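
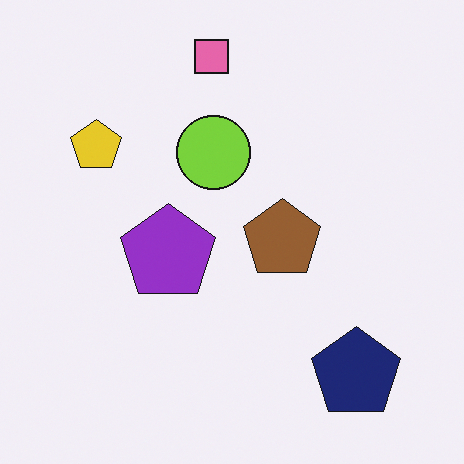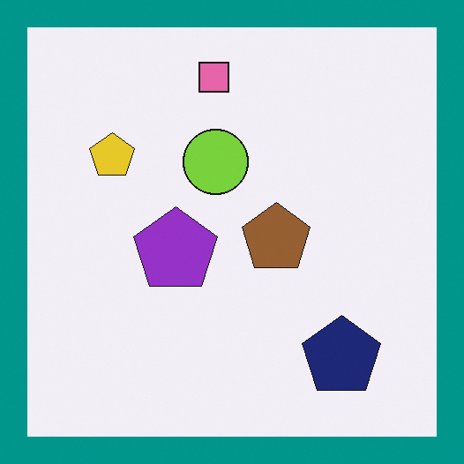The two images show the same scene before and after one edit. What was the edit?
Framed with a teal border.

A solid teal frame runs around the edge of the second image, with the content slightly shrunk inside it.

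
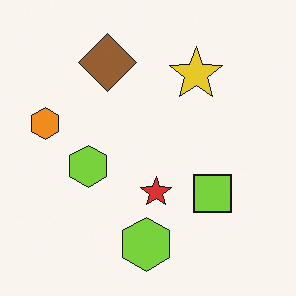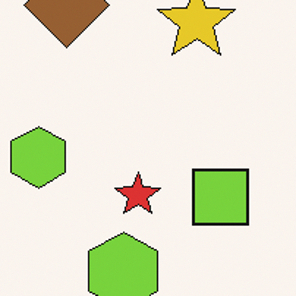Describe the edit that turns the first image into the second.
It was cropped slightly and scaled back up.

The visible shapes are larger and the field of view is narrower; shapes near the original edges may be partly or wholly outside the frame — a crop-and-rescale.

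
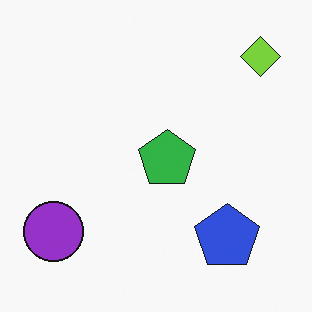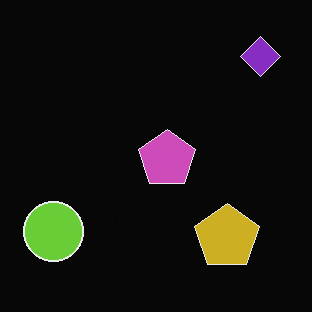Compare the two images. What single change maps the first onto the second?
This is the original image color-inverted (negative).

The light background has become dark and every shape's color is its complement — a photographic negative.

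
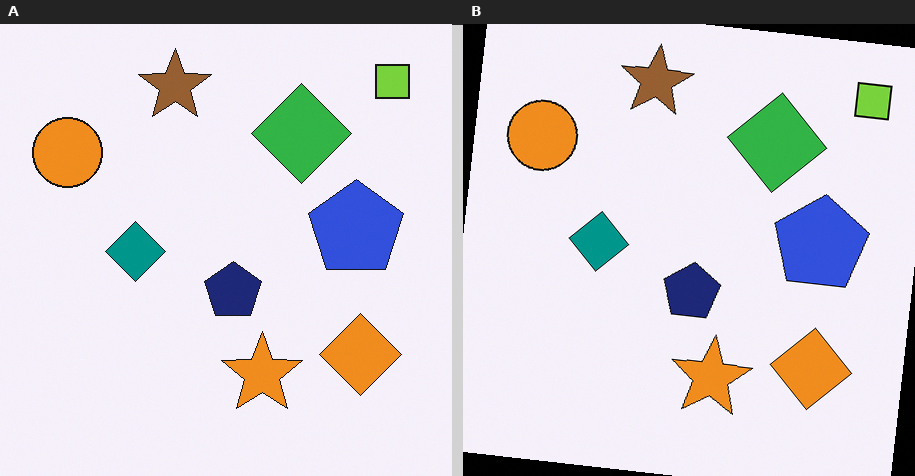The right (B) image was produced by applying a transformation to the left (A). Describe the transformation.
The right (B) image is the left (A) rotated clockwise by a small amount.

Every shape is tilted by the same angle and the image corners show triangular fill wedges — a whole-image rotation by a non-right angle.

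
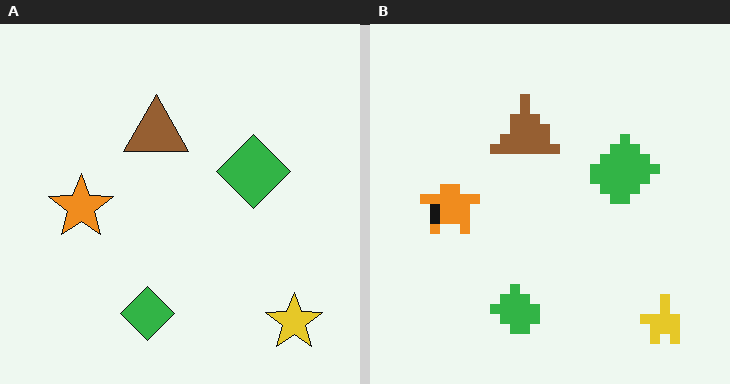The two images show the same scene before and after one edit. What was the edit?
The image was heavily pixelated into large blocks.

Shapes are reduced to large square blocks; fine edges and outlines are lost — a downscale-then-upscale (mosaic) effect.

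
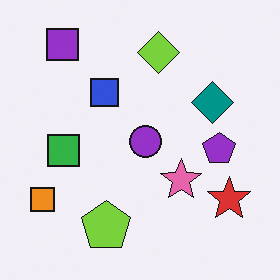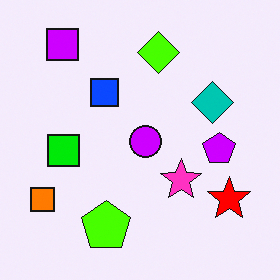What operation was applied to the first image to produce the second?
Heavily oversaturated.

All colors are more vivid — a global saturation change.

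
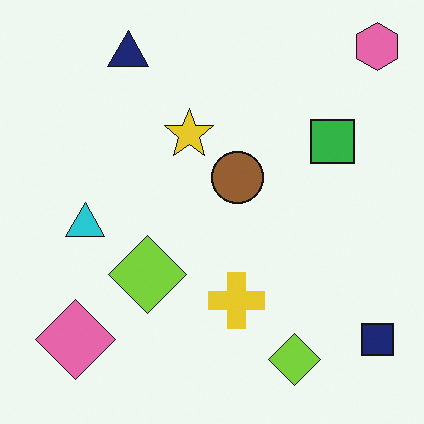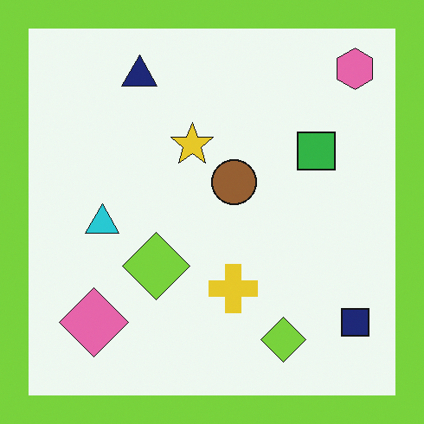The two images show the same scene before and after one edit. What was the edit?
This is the original image framed with a lime border.

A solid lime frame runs around the edge of the second image, with the content slightly shrunk inside it.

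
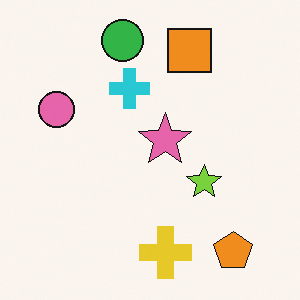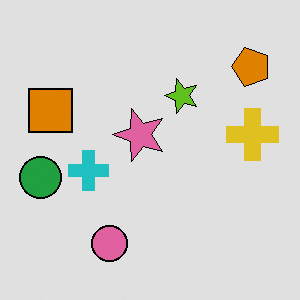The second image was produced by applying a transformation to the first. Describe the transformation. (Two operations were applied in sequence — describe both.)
It was posterized to a reduced palette, then rotated 90° counter-clockwise.

Each flat color has snapped to a coarser quantized level — most visibly, the near-white background has dropped to a flat grey. The orange pentagon sits in the bottom-right of the first image and the top-right of the second — consistent with a whole-image 90° counter-clockwise rotation.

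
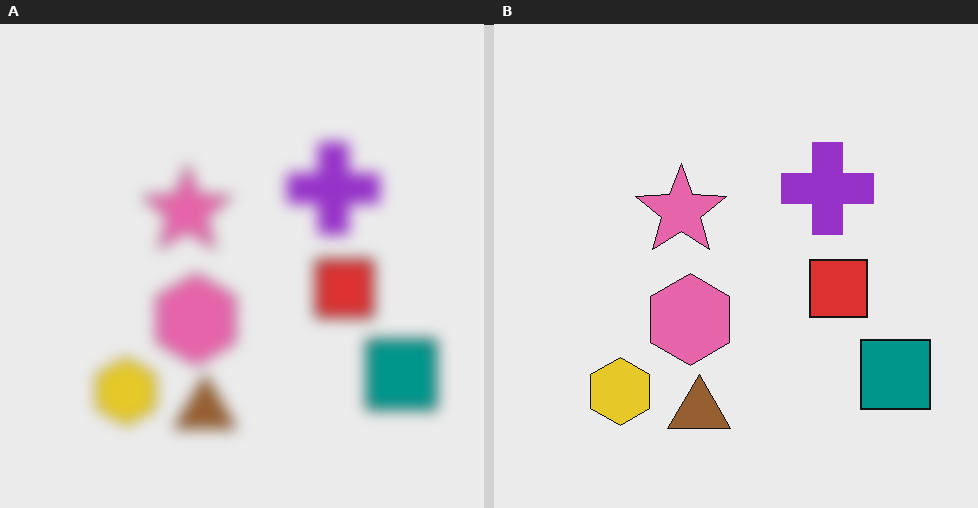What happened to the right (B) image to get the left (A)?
Strongly gaussian-blurred.

Shape edges and outlines are uniformly softened across the whole image.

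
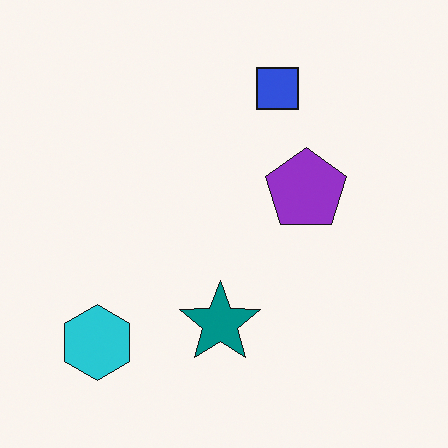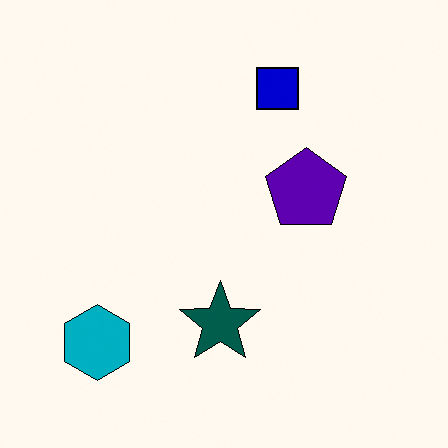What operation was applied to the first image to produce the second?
The transformation is: boosted in contrast.

Tones are pushed away from mid-grey across the whole image — a global contrast change.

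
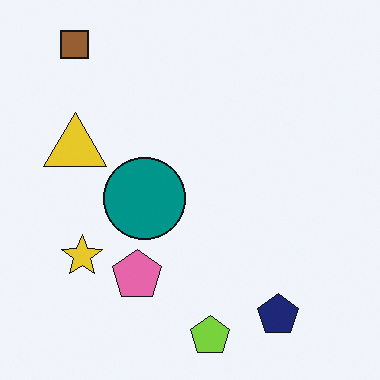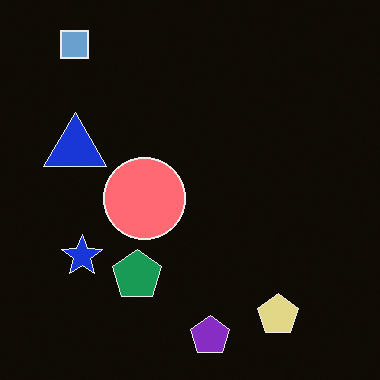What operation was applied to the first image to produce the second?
Color-inverted (negative).

The light background has become dark and every shape's color is its complement — a photographic negative.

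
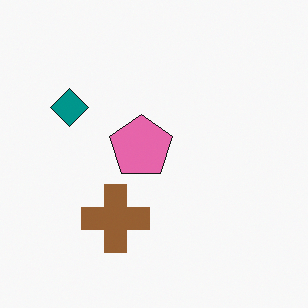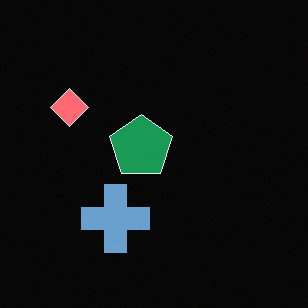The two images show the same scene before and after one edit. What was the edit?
The image was color-inverted (negative).

The light background has become dark and every shape's color is its complement — a photographic negative.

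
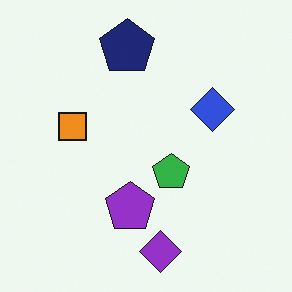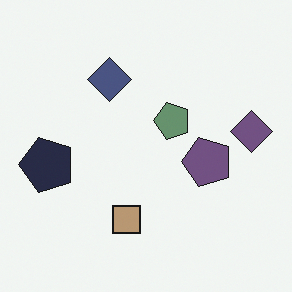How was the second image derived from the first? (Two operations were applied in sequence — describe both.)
This is the original image made much more muted (saturation change), then rotated 90° counter-clockwise.

All colors are more muted and greyish — a global saturation change. The purple diamond sits in the bottom of the first image and the right of the second — consistent with a whole-image 90° counter-clockwise rotation.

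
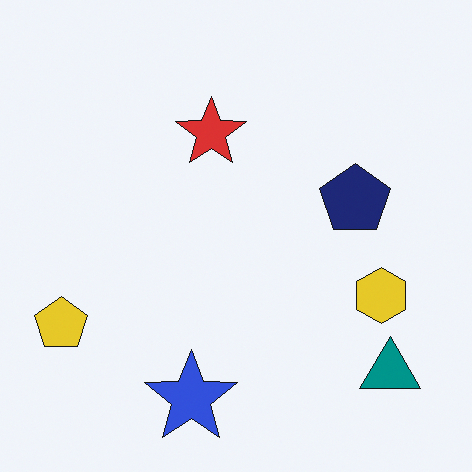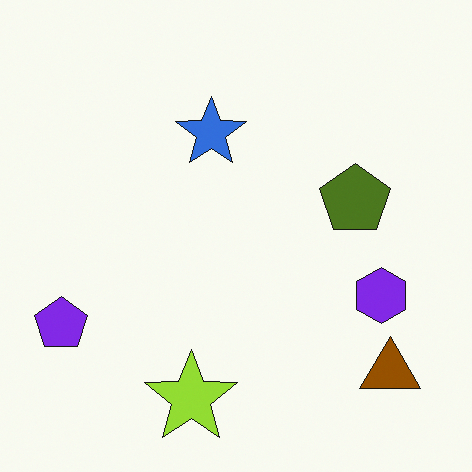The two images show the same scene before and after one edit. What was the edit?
It was hue-shifted by a large amount.

Every shape's color has rotated by the same amount around the hue wheel — a uniform hue shift.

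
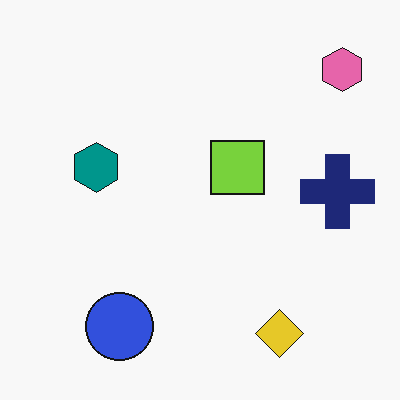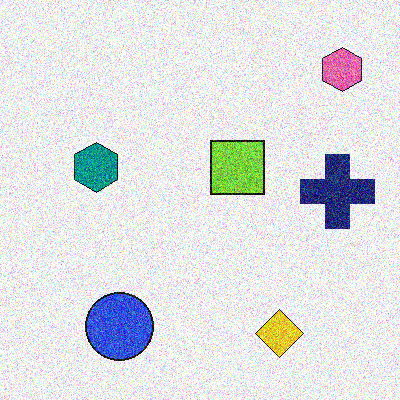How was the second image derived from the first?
It was degraded with heavy additive noise.

Random speckle covers the whole image, including the flat background.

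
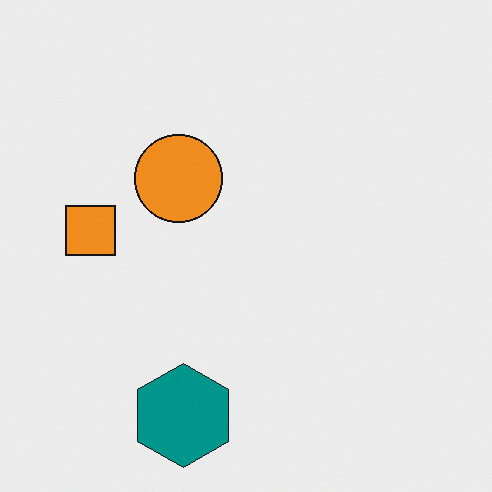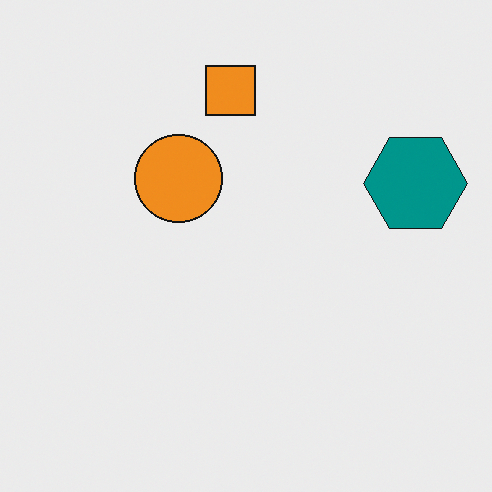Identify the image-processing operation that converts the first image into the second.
The image was transposed (reflected across the top-left ↔ bottom-right diagonal).

Shapes have swapped their row and column positions — what was in the top-right is now in the bottom-left — a diagonal reflection.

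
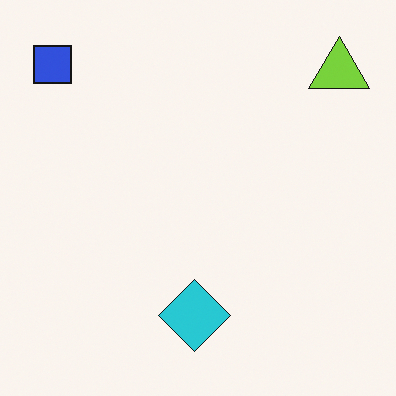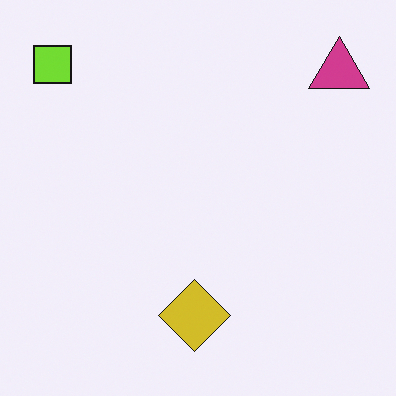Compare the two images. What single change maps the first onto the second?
It was hue-shifted through roughly half the color wheel.

Every shape's color has rotated by the same amount around the hue wheel — a uniform hue shift.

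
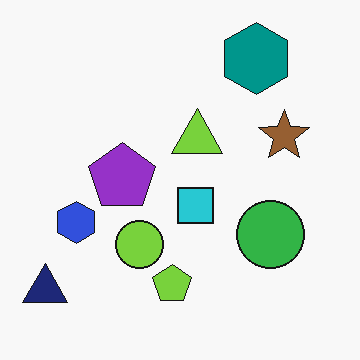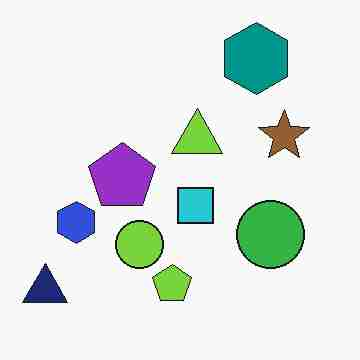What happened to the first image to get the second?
It was heavily JPEG-compressed with obvious blocking artifacts.

Blocky 8×8 compression artifacts appear around shape edges and the flat background shows ringing — characteristic JPEG degradation.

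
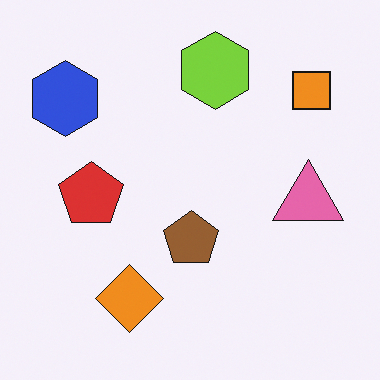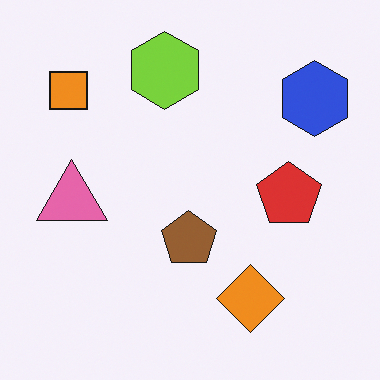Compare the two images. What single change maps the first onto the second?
The transformation is: flipped horizontally (left ↔ right).

The blue hexagon is in the top-left of the first image and the top-right of the second — shapes on opposite sides of the vertical midline have swapped in a mirror flip.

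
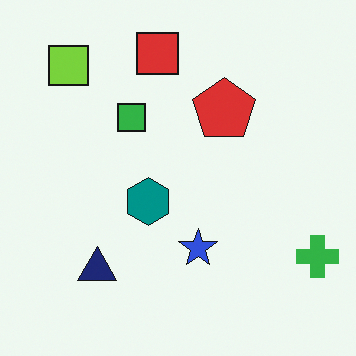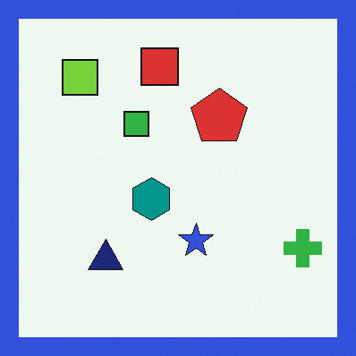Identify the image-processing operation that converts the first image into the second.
The transformation is: framed with a blue border.

A solid blue frame runs around the edge of the second image, with the content slightly shrunk inside it.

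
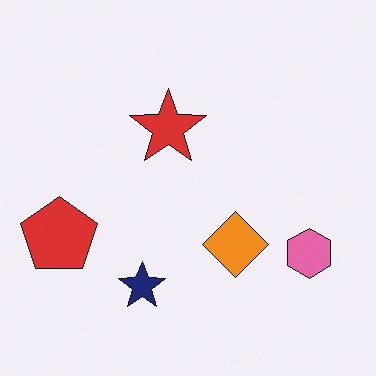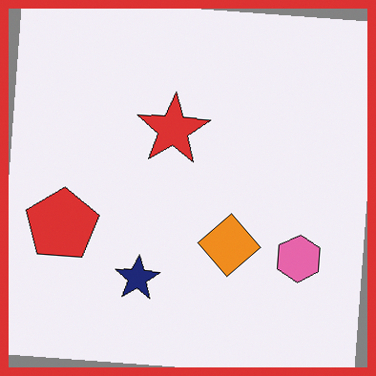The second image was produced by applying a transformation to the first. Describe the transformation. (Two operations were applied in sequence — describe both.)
The second image is the first rotated clockwise by a small amount, then framed with a red border.

Every shape is tilted by the same angle and the image corners show triangular fill wedges — a whole-image rotation by a non-right angle. A solid red frame runs around the edge of the second image, with the content slightly shrunk inside it.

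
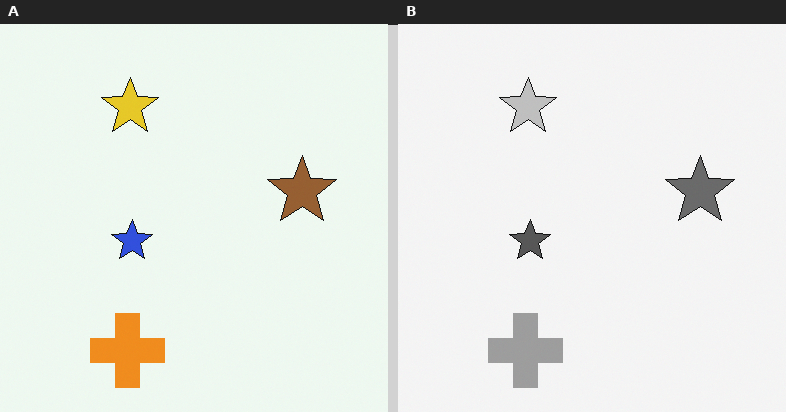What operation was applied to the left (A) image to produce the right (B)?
Converted to grayscale.

All color is removed — every shape is now a shade of grey.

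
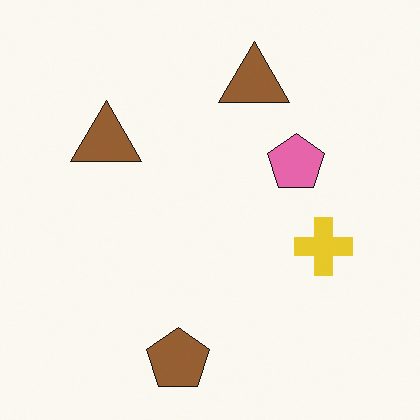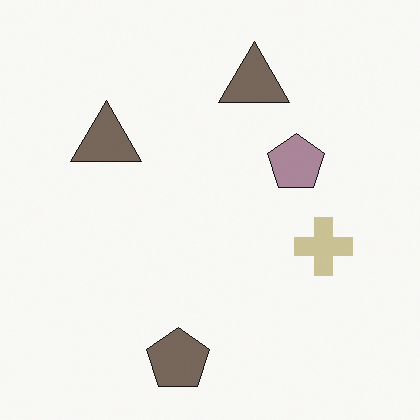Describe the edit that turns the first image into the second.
The transformation is: heavily desaturated.

All colors are more muted and greyish — a global saturation change.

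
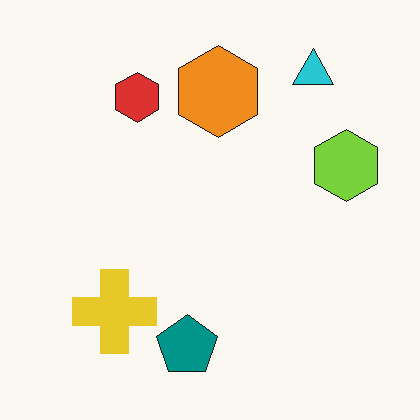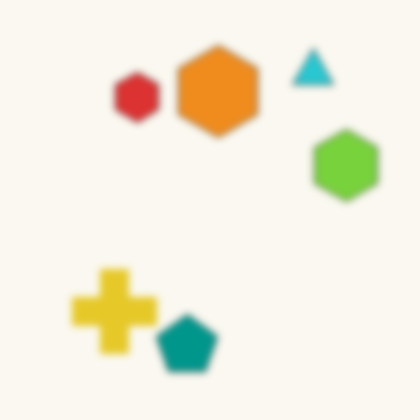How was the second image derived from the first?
The second image is the first moderately blurred.

Shape edges and outlines are uniformly softened across the whole image.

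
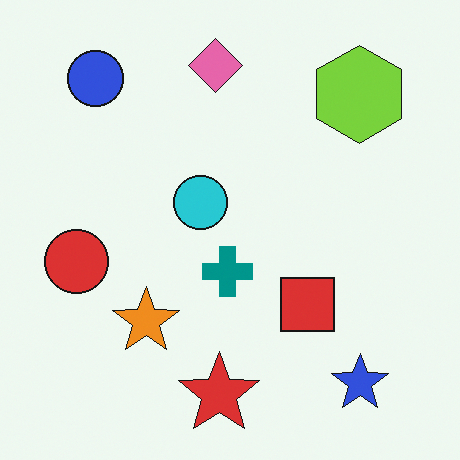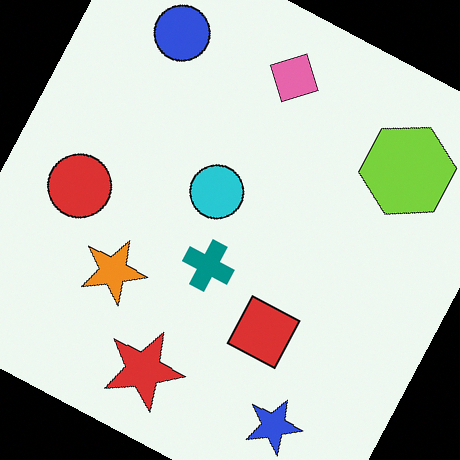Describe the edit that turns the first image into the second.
The transformation is: rotated clockwise by a moderate amount.

Every shape is tilted by the same angle and the image corners show triangular fill wedges — a whole-image rotation by a non-right angle.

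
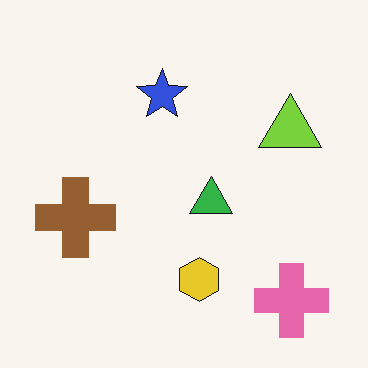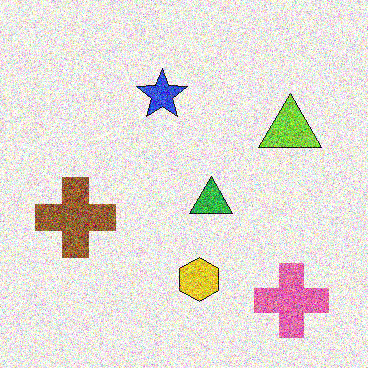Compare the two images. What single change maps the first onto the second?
The second image is the first degraded with a thick layer of grain.

Random speckle covers the whole image, including the flat background.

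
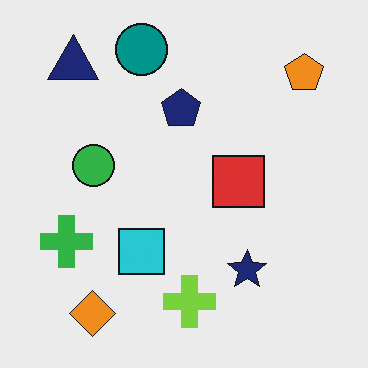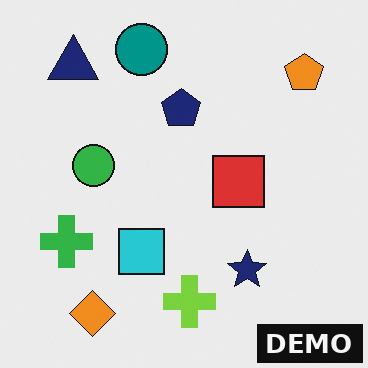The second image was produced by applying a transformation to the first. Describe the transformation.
It was watermarked with the text "DEMO" in the lower-right corner.

A dark label reading "DEMO" appears in the lower-right corner.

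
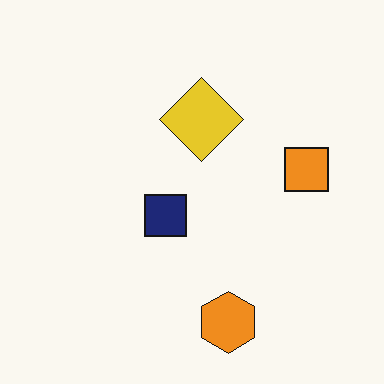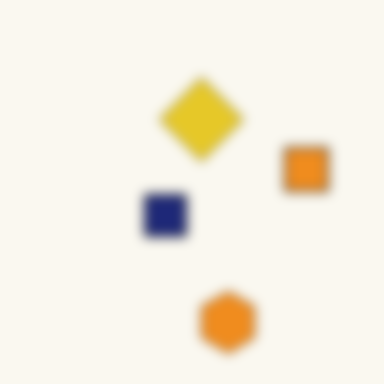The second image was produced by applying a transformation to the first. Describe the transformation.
The transformation is: heavily blurred.

Shape edges and outlines are uniformly softened across the whole image.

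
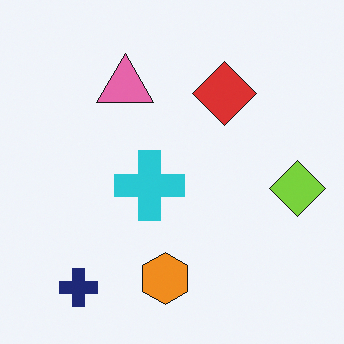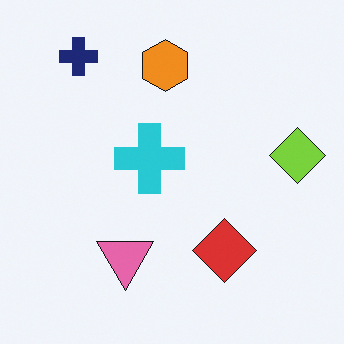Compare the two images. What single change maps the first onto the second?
Flipped vertically (top ↔ bottom).

The navy cross is in the bottom-left of the first image and the top-left of the second — shapes on opposite sides of the horizontal midline have swapped in a mirror flip.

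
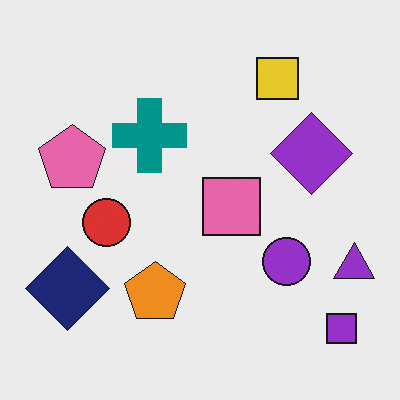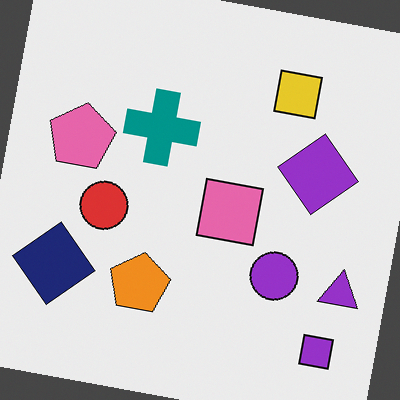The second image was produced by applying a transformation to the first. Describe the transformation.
The second image is the first rotated clockwise by a few degrees.

Every shape is tilted by the same angle and the image corners show triangular fill wedges — a whole-image rotation by a non-right angle.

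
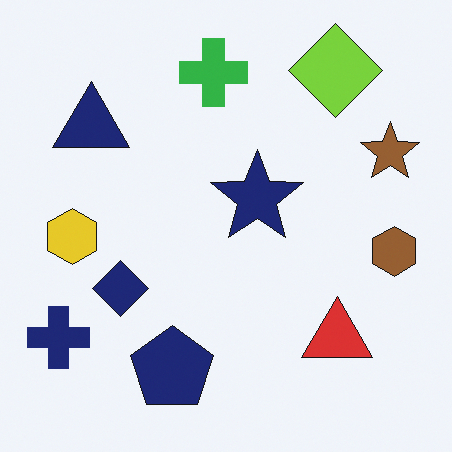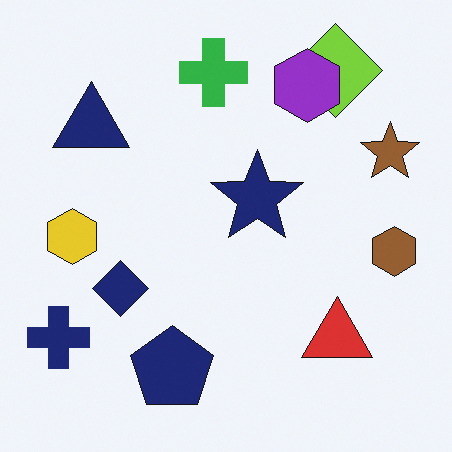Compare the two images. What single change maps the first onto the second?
The transformation is: overlaid with an additional purple hexagon.

A purple hexagon appears in the second image that is absent from the first.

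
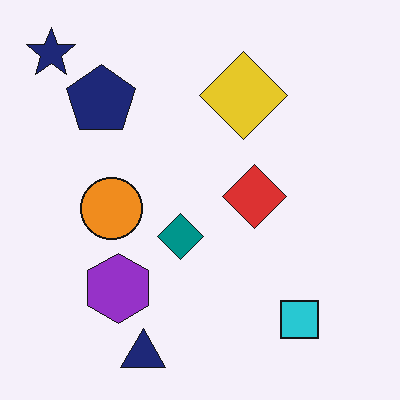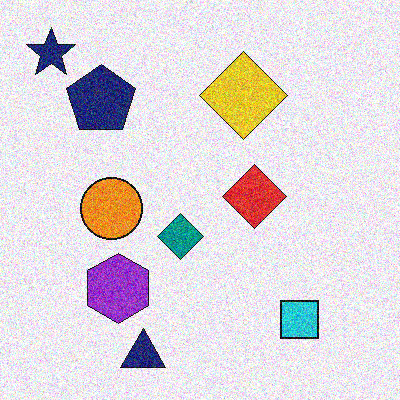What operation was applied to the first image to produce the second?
The second image is the first degraded with a thick layer of grain.

Random speckle covers the whole image, including the flat background.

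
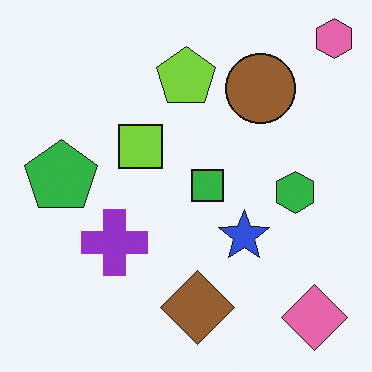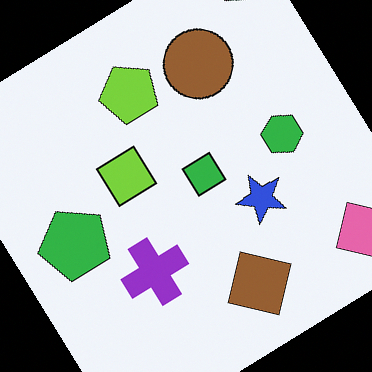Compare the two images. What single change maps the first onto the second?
The second image is the first rotated counter-clockwise by a large amount — several tens of degrees.

Every shape is tilted by the same angle and the image corners show triangular fill wedges — a whole-image rotation by a non-right angle.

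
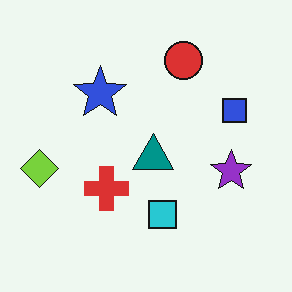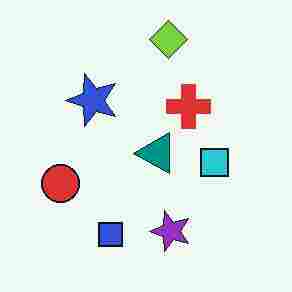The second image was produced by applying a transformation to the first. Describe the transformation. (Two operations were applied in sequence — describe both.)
This is the original image degraded with heavy JPEG compression, then transposed (reflected across the top-left ↔ bottom-right diagonal).

Blocky 8×8 compression artifacts appear around shape edges and the flat background shows ringing — characteristic JPEG degradation. Shapes have swapped their row and column positions — what was in the top-right is now in the bottom-left — a diagonal reflection.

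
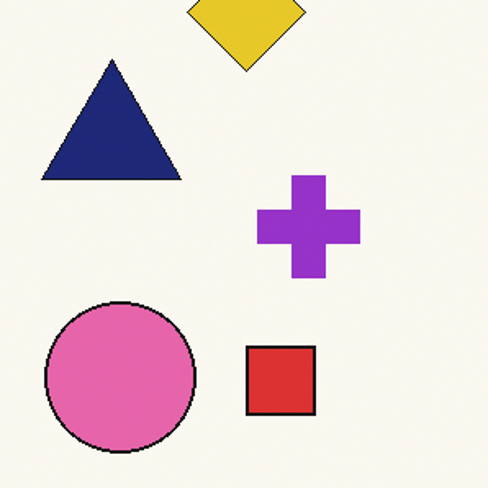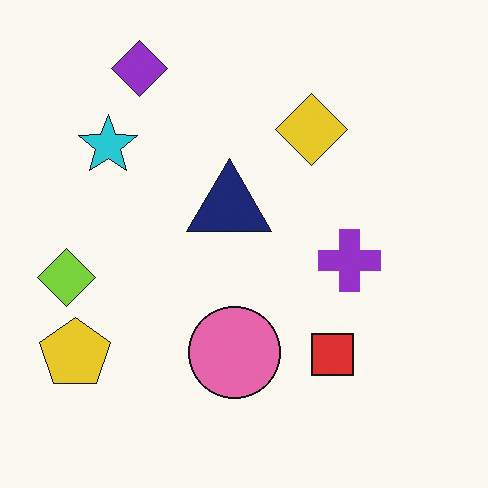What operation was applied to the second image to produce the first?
This is the original image cropped to a noticeably smaller region and rescaled.

The visible shapes are larger and the field of view is narrower; shapes near the original edges may be partly or wholly outside the frame — a crop-and-rescale.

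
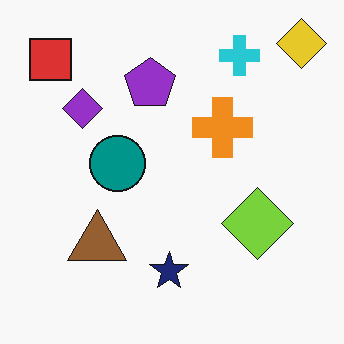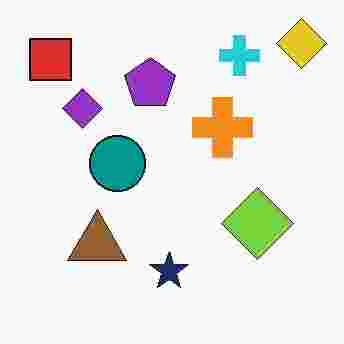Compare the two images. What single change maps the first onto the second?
Heavily JPEG-compressed with obvious blocking artifacts.

Blocky 8×8 compression artifacts appear around shape edges and the flat background shows ringing — characteristic JPEG degradation.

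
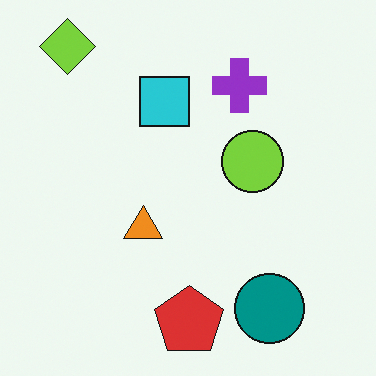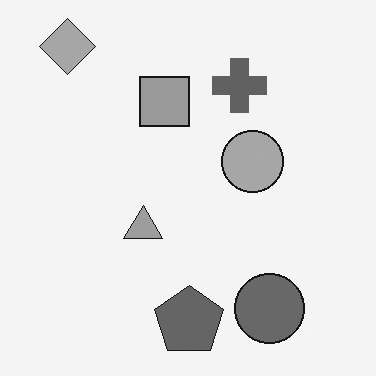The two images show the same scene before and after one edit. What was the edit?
The image was converted to grayscale.

All color is removed — every shape is now a shade of grey.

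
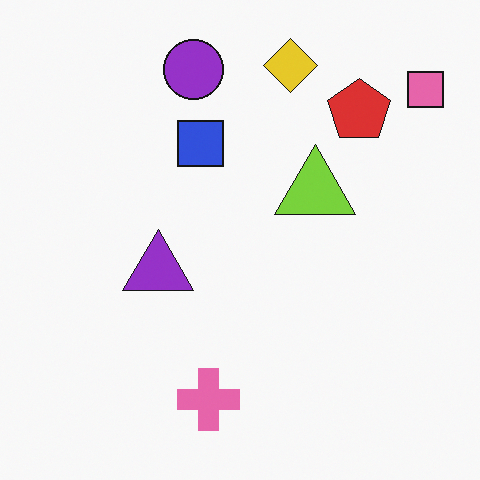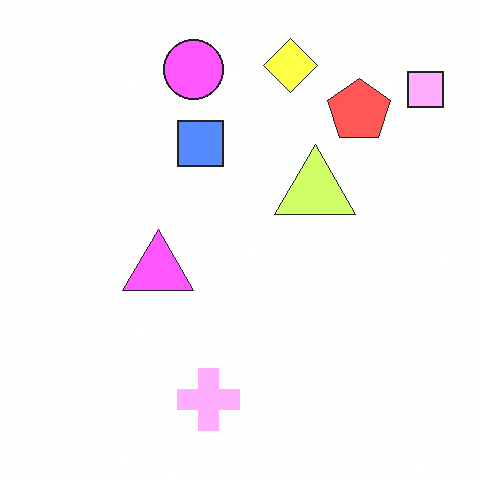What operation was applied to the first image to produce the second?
The second image is the first noticeably brightened.

Every pixel — background and shapes alike — is uniformly brightened.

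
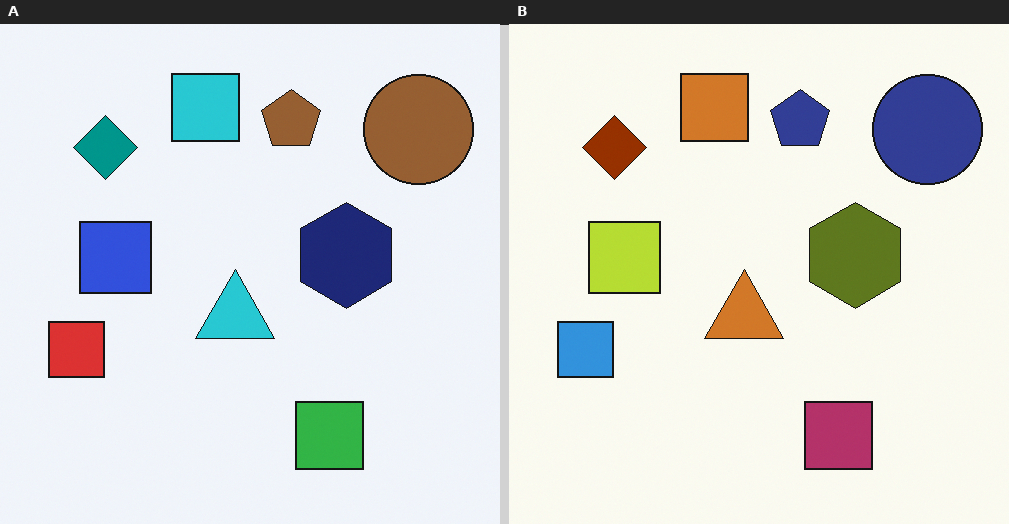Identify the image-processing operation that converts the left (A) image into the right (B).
It was hue-shifted through roughly half the color wheel.

Every shape's color has rotated by the same amount around the hue wheel — a uniform hue shift.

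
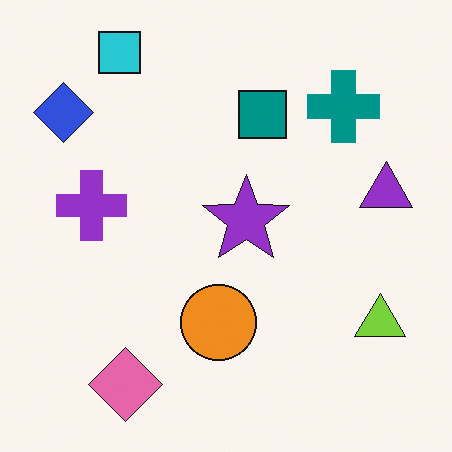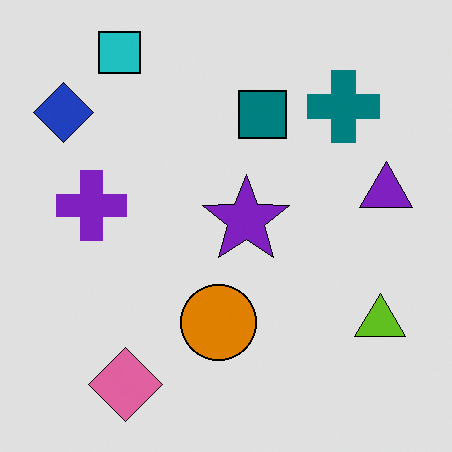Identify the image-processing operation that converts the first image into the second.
Moderately posterized.

Each flat color has snapped to a coarser quantized level — most visibly, the near-white background has dropped to a flat grey.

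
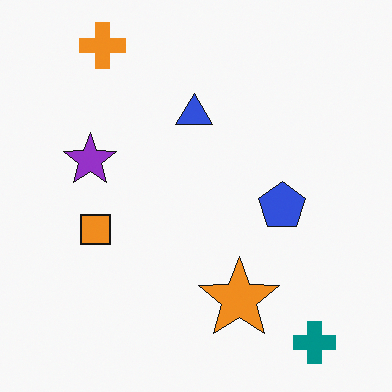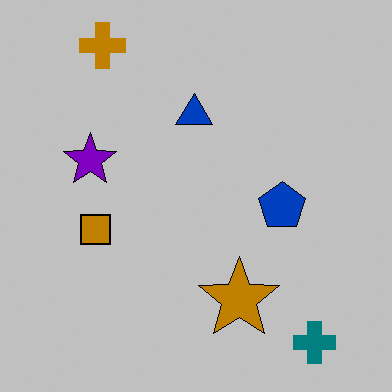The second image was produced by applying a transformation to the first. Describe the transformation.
It was aggressively posterized.

Each flat color has snapped to a coarser quantized level — most visibly, the near-white background has dropped to a flat grey.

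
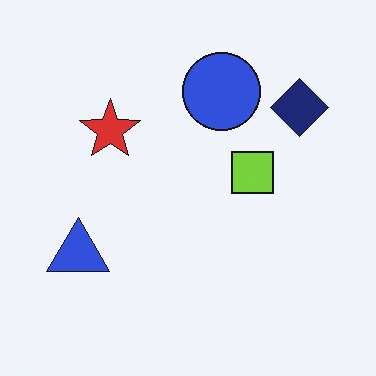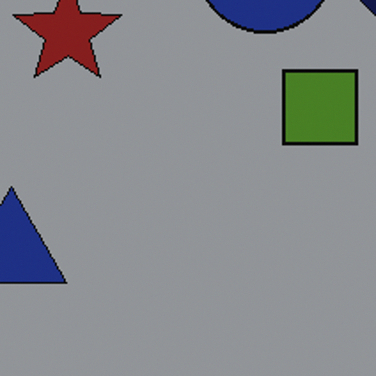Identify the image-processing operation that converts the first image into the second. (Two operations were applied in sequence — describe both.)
The image was darkened a lot, then cropped to a noticeably smaller region and rescaled.

Every pixel — background and shapes alike — is uniformly darkened. The visible shapes are larger and the field of view is narrower; shapes near the original edges may be partly or wholly outside the frame — a crop-and-rescale.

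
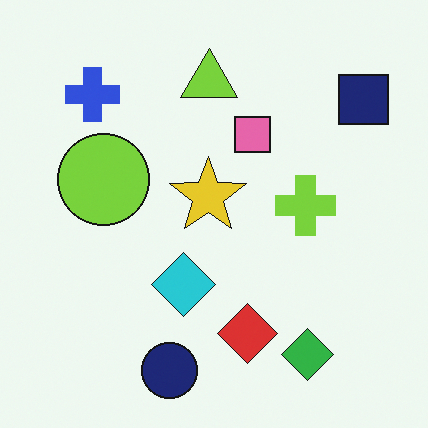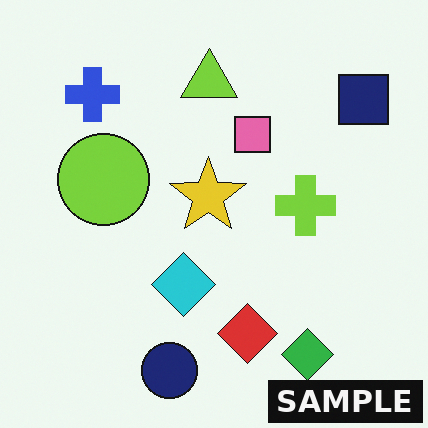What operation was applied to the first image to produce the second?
Watermarked with the text "SAMPLE" in the lower-right corner.

A dark label reading "SAMPLE" appears in the lower-right corner.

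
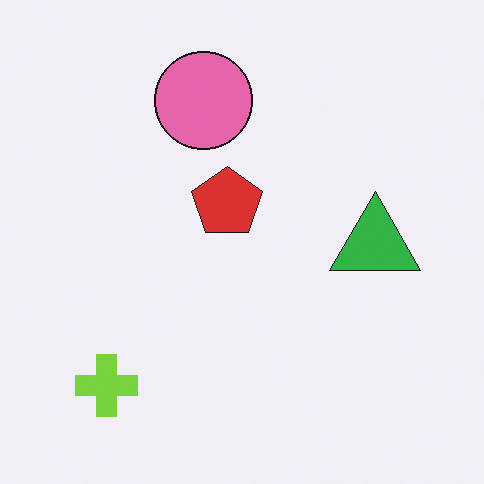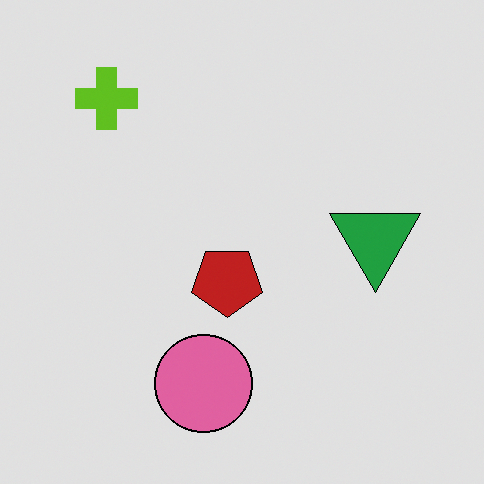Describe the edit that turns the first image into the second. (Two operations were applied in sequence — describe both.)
The transformation is: posterized to a reduced palette, then flipped vertically (top ↔ bottom).

Each flat color has snapped to a coarser quantized level — most visibly, the near-white background has dropped to a flat grey. The lime cross is in the bottom-left of the first image and the top-left of the second — shapes on opposite sides of the horizontal midline have swapped in a mirror flip.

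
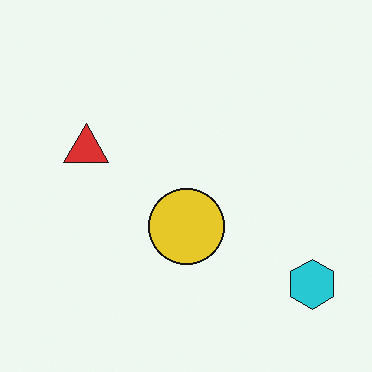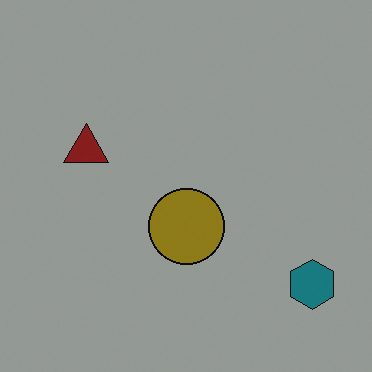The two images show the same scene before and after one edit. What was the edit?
Darkened a lot.

Every pixel — background and shapes alike — is uniformly darkened.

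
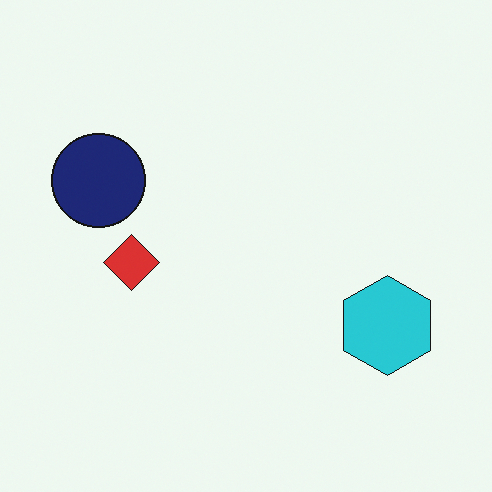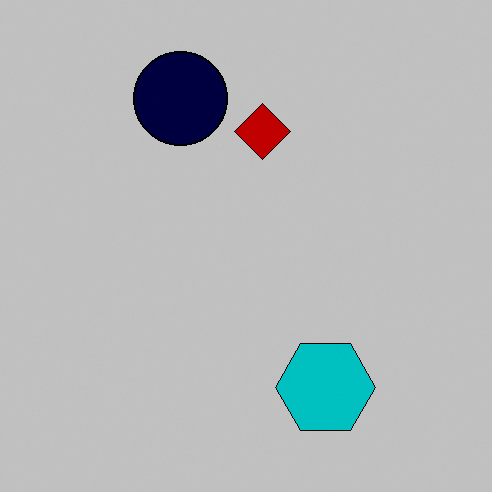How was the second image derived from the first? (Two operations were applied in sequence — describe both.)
This is the original image transposed (reflected across the top-left ↔ bottom-right diagonal), then aggressively posterized.

Shapes have swapped their row and column positions — what was in the top-right is now in the bottom-left — a diagonal reflection. Each flat color has snapped to a coarser quantized level — most visibly, the near-white background has dropped to a flat grey.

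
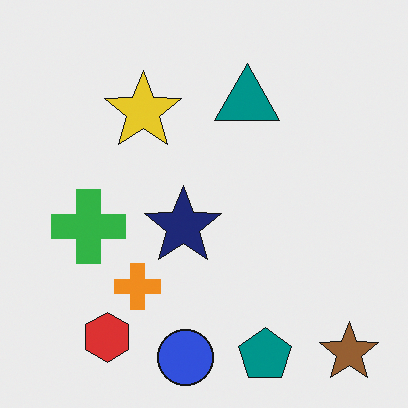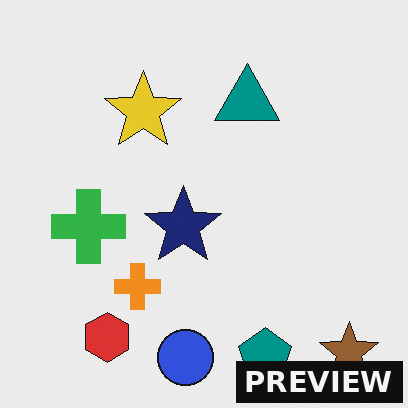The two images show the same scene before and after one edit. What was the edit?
Watermarked with the text "PREVIEW" in the lower-right corner.

A dark label reading "PREVIEW" appears in the lower-right corner.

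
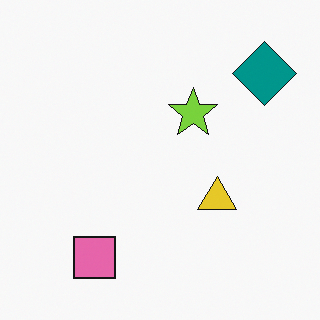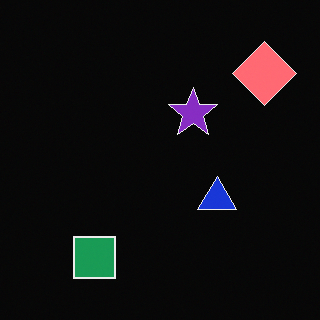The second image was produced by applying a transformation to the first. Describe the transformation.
The transformation is: color-inverted (negative).

The light background has become dark and every shape's color is its complement — a photographic negative.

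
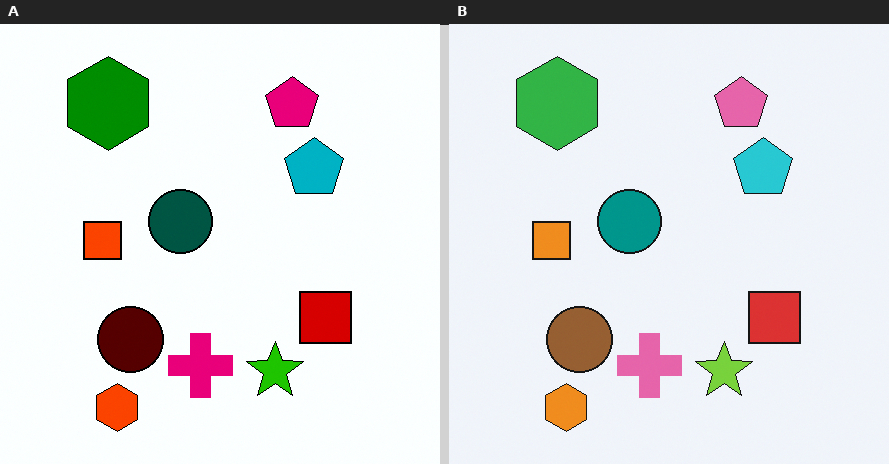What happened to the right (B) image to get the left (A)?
The image was given much higher contrast.

Tones are pushed away from mid-grey across the whole image — a global contrast change.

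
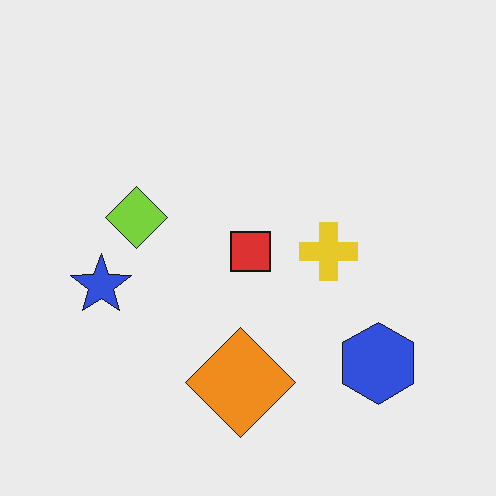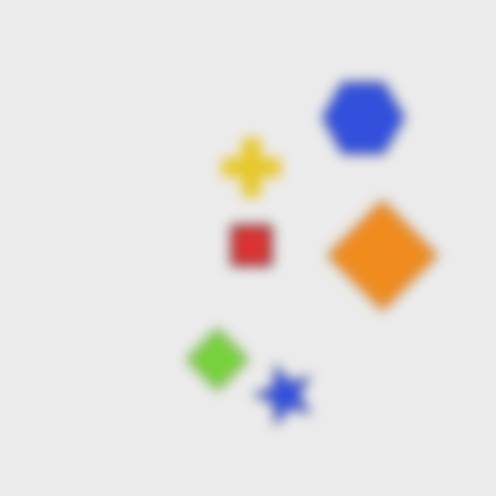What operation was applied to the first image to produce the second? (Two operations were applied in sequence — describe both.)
It was rotated 90° counter-clockwise, then heavily blurred.

The blue hexagon sits in the bottom-right of the first image and the top-right of the second — consistent with a whole-image 90° counter-clockwise rotation. Shape edges and outlines are uniformly softened across the whole image.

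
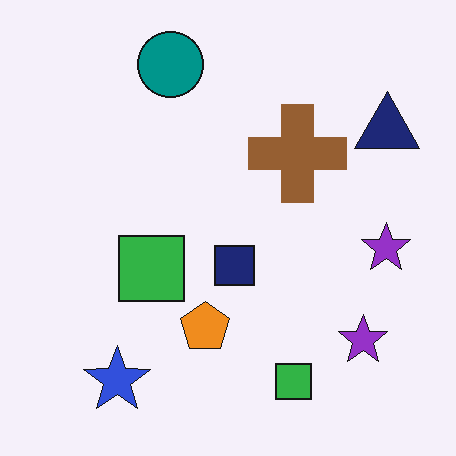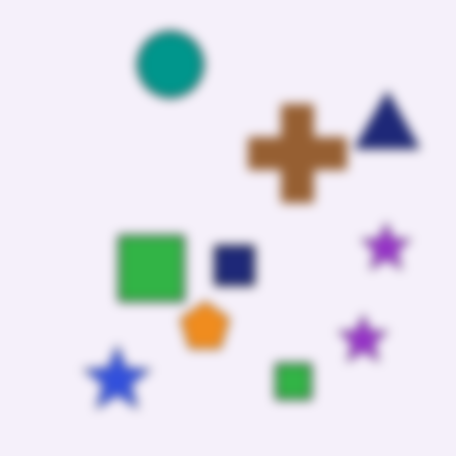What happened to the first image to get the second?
It was heavily blurred.

Shape edges and outlines are uniformly softened across the whole image.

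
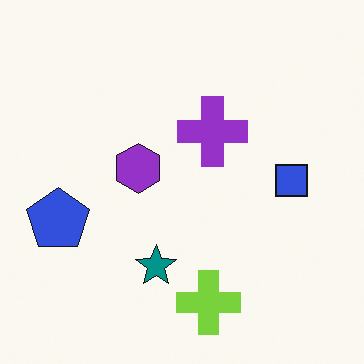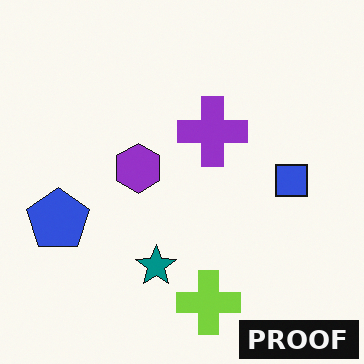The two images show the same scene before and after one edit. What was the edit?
Watermarked with the text "PROOF" in the lower-right corner.

A dark label reading "PROOF" appears in the lower-right corner.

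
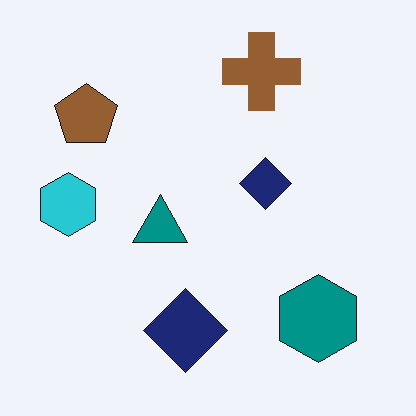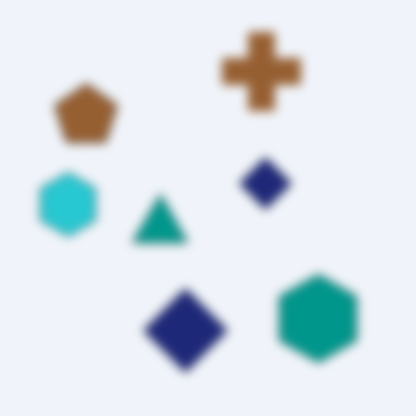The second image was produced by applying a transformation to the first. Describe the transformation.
It was strongly gaussian-blurred.

Shape edges and outlines are uniformly softened across the whole image.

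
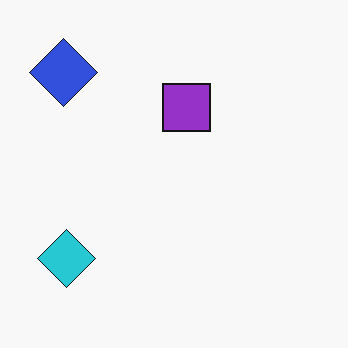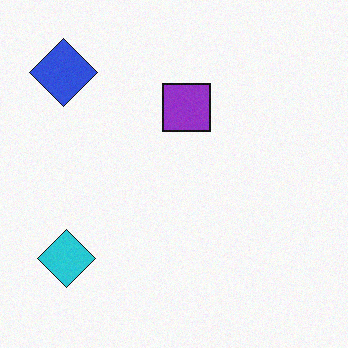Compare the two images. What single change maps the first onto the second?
The transformation is: degraded with a light layer of grain.

Random speckle covers the whole image, including the flat background.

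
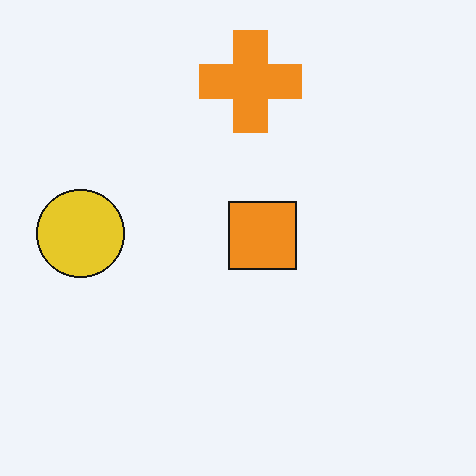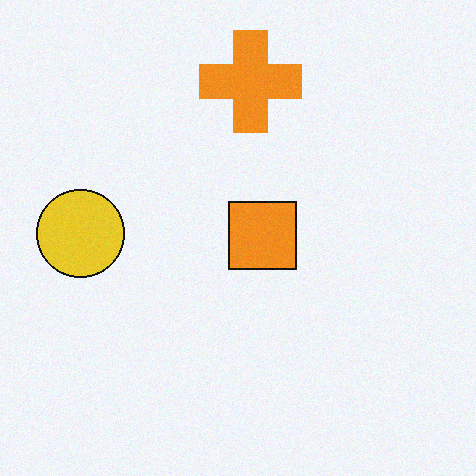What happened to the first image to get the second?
The transformation is: degraded with light additive noise.

Random speckle covers the whole image, including the flat background.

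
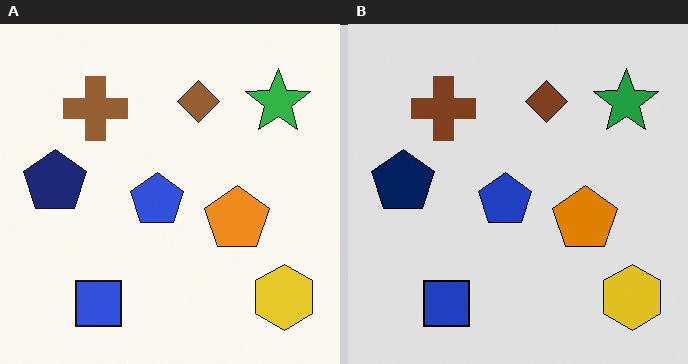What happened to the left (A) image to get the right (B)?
Moderately posterized.

Each flat color has snapped to a coarser quantized level — most visibly, the near-white background has dropped to a flat grey.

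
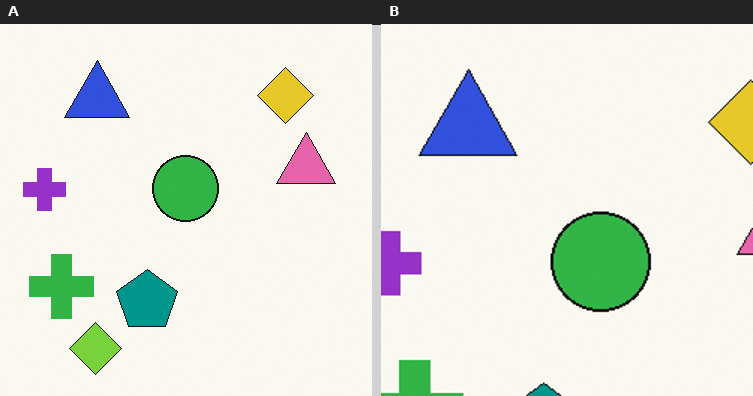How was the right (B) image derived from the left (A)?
This is the original image cropped slightly and scaled back up.

The visible shapes are larger and the field of view is narrower; shapes near the original edges may be partly or wholly outside the frame — a crop-and-rescale.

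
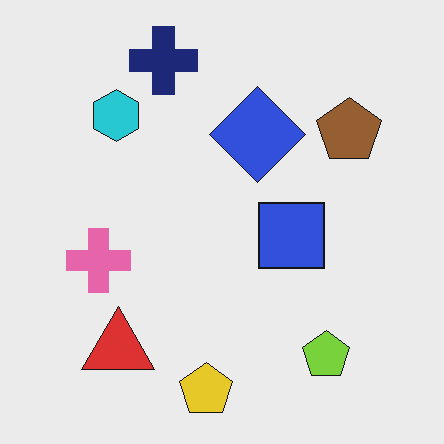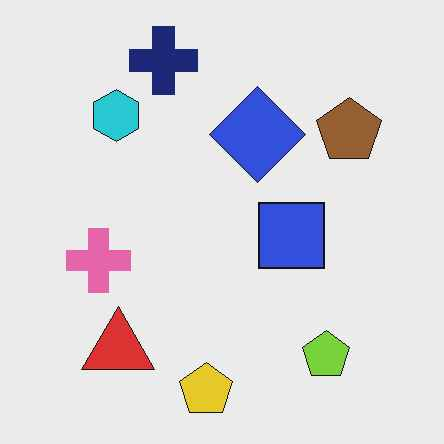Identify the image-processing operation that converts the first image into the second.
The image was JPEG-compressed with visible artifacts.

Blocky 8×8 compression artifacts appear around shape edges and the flat background shows ringing — characteristic JPEG degradation.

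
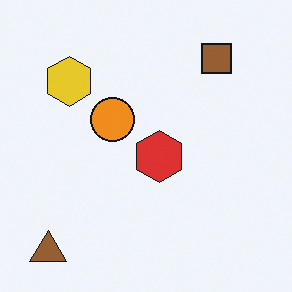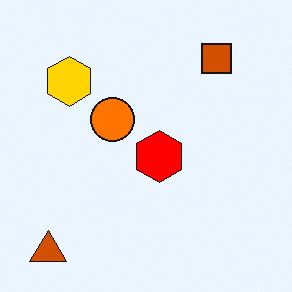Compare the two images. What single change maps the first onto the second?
The image was heavily oversaturated.

All colors are more vivid — a global saturation change.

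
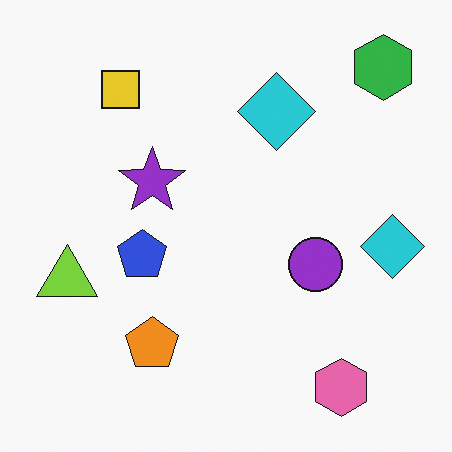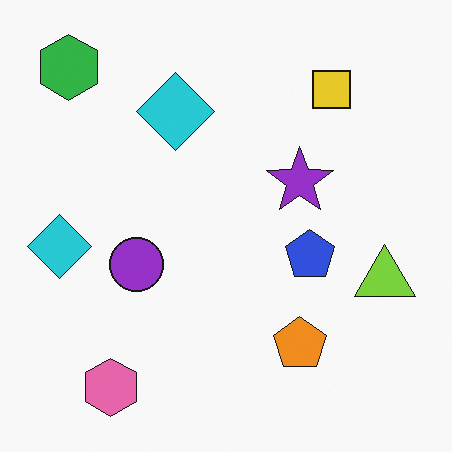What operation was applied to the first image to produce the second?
This is the original image flipped horizontally (left ↔ right).

The lime triangle is in the left of the first image and the right of the second — shapes on opposite sides of the vertical midline have swapped in a mirror flip.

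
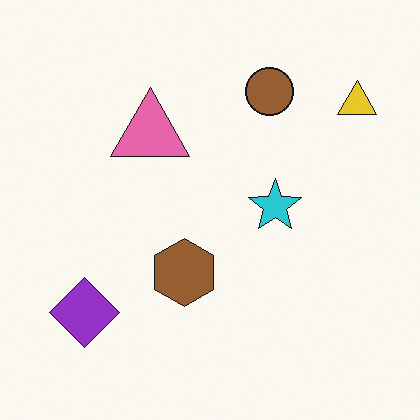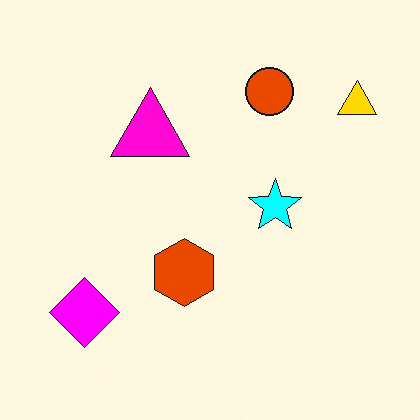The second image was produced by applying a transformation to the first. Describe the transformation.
The second image is the first heavily oversaturated.

All colors are more vivid — a global saturation change.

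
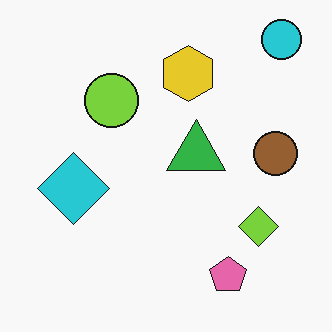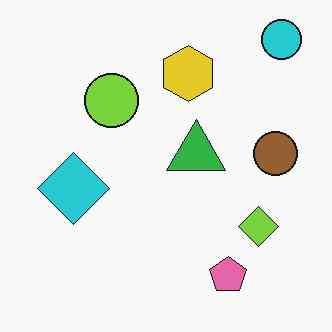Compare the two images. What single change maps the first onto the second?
It was JPEG-compressed with visible artifacts.

Blocky 8×8 compression artifacts appear around shape edges and the flat background shows ringing — characteristic JPEG degradation.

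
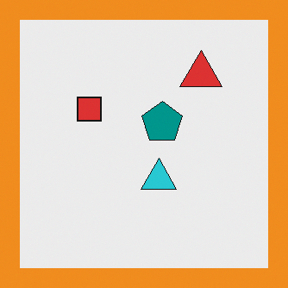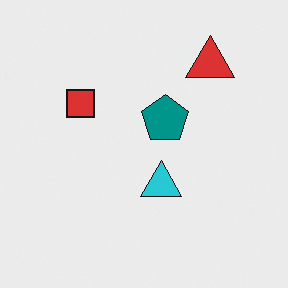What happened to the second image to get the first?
Framed with a orange border.

A solid orange frame runs around the edge of the first image, with the content slightly shrunk inside it.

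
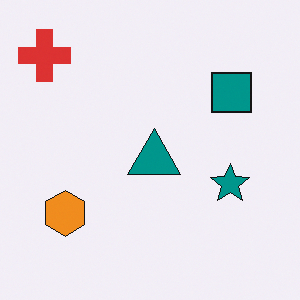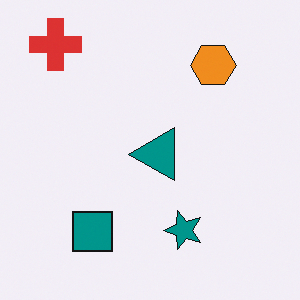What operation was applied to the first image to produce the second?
The second image is the first transposed (reflected across the top-left ↔ bottom-right diagonal).

Shapes have swapped their row and column positions — what was in the top-right is now in the bottom-left — a diagonal reflection.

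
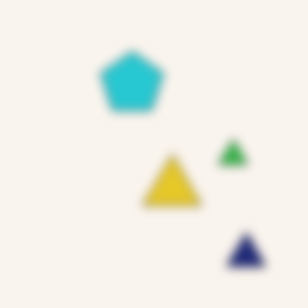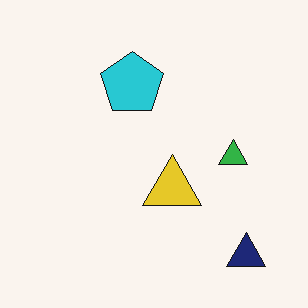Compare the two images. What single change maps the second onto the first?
The first image is the second heavily blurred.

Shape edges and outlines are uniformly softened across the whole image.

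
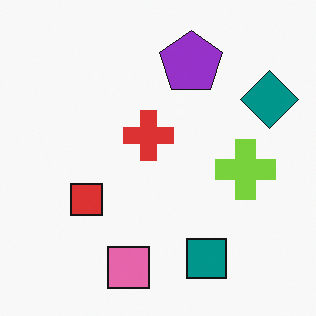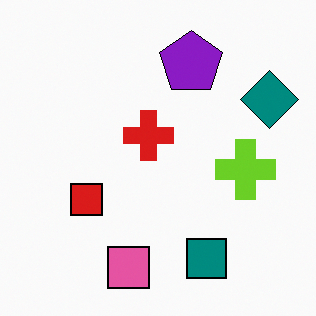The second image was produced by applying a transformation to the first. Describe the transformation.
Given slightly increased contrast.

Tones are pushed away from mid-grey across the whole image — a global contrast change.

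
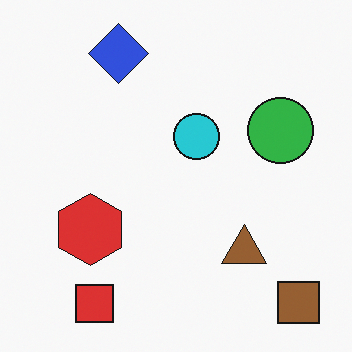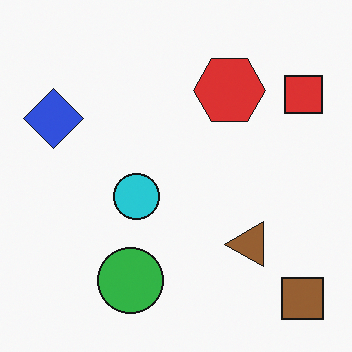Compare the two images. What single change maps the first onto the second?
The transformation is: transposed (reflected across the top-left ↔ bottom-right diagonal).

Shapes have swapped their row and column positions — what was in the top-right is now in the bottom-left — a diagonal reflection.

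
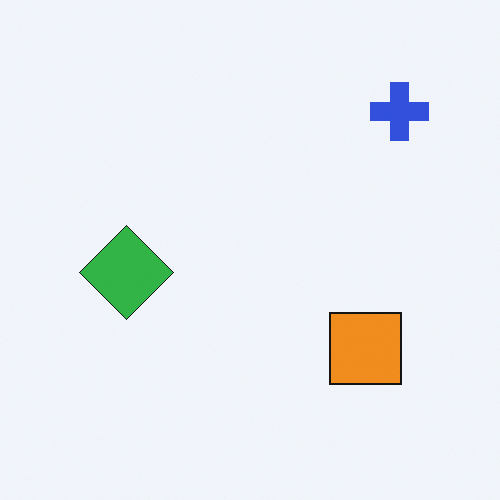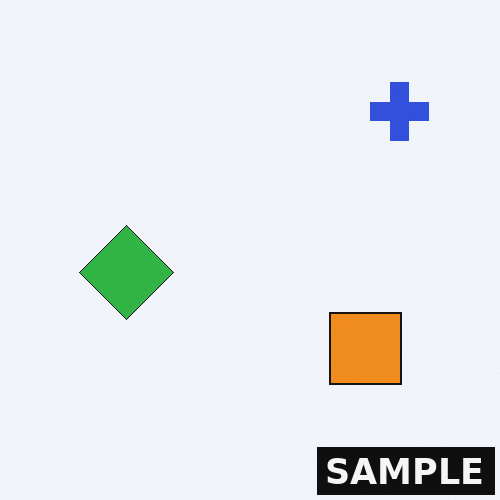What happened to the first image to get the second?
This is the original image watermarked with the text "SAMPLE" in the lower-right corner.

A dark label reading "SAMPLE" appears in the lower-right corner.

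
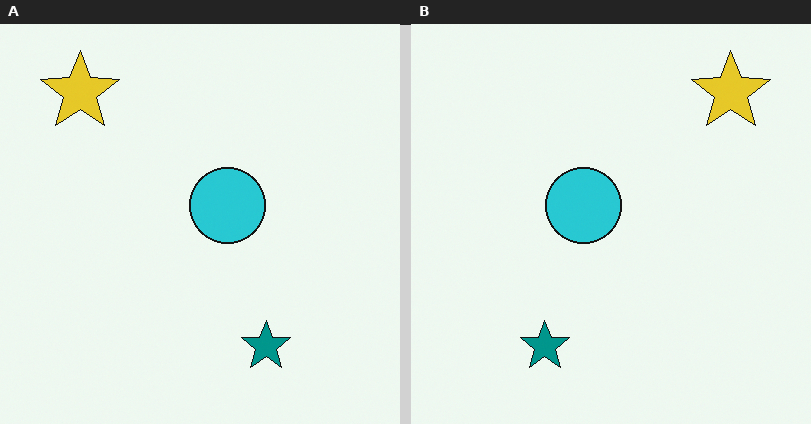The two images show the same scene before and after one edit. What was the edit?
The right (B) image is the left (A) flipped horizontally (left ↔ right).

The yellow star is in the top-left of the left (A) image and the top-right of the right (B) — shapes on opposite sides of the vertical midline have swapped in a mirror flip.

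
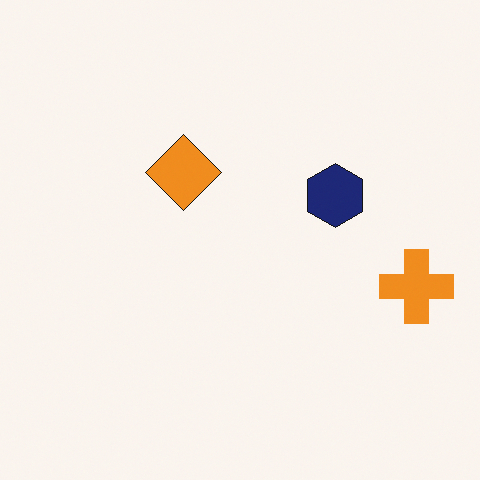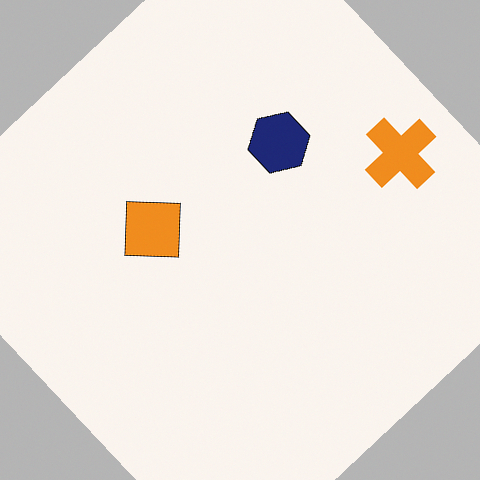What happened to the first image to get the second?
This is the original image rotated counter-clockwise by a large amount — several tens of degrees.

Every shape is tilted by the same angle and the image corners show triangular fill wedges — a whole-image rotation by a non-right angle.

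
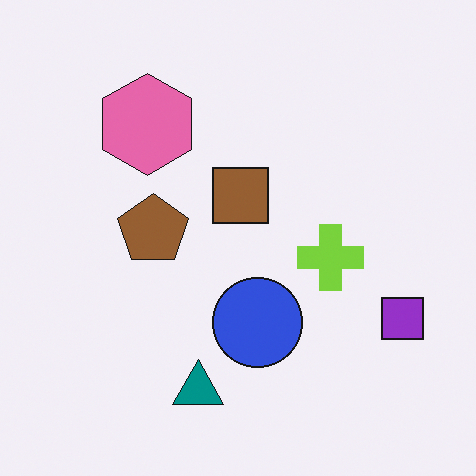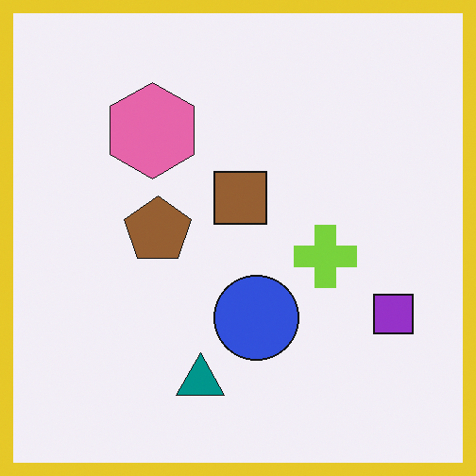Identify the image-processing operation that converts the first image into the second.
This is the original image framed with a yellow border.

A solid yellow frame runs around the edge of the second image, with the content slightly shrunk inside it.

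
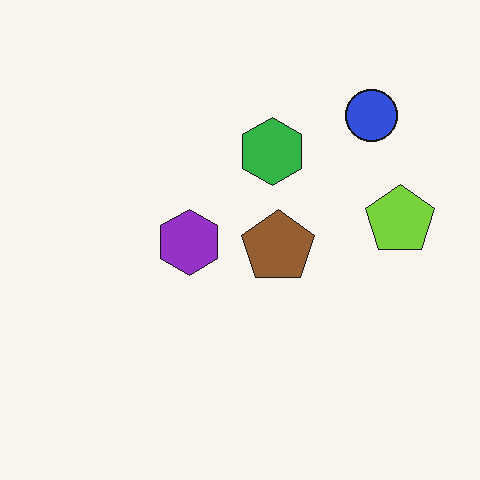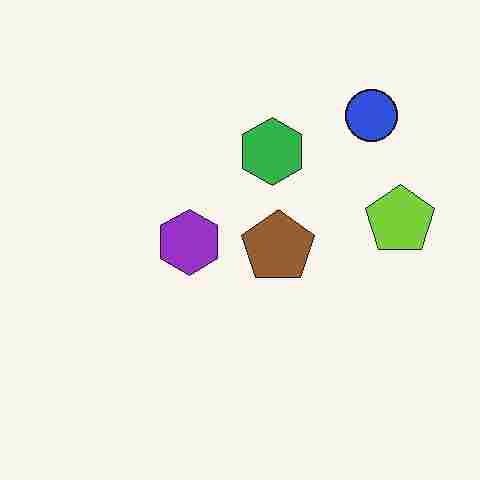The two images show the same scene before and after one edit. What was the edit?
This is the original image degraded with heavy JPEG compression.

Blocky 8×8 compression artifacts appear around shape edges and the flat background shows ringing — characteristic JPEG degradation.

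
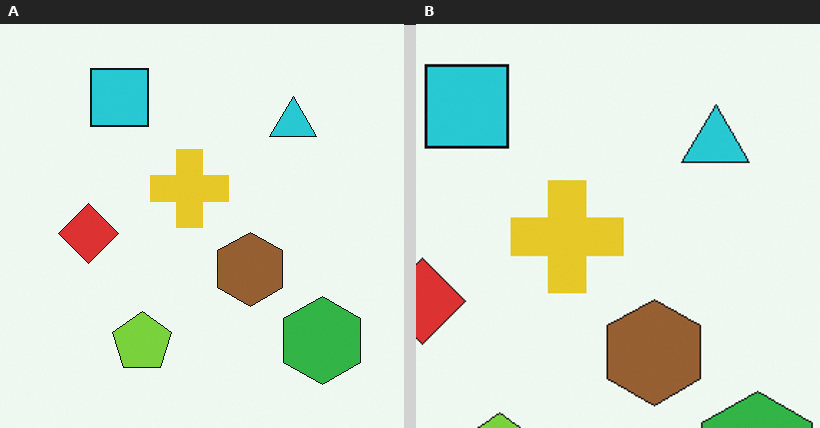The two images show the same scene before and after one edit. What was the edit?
This is the original image cropped slightly and scaled back up.

The visible shapes are larger and the field of view is narrower; shapes near the original edges may be partly or wholly outside the frame — a crop-and-rescale.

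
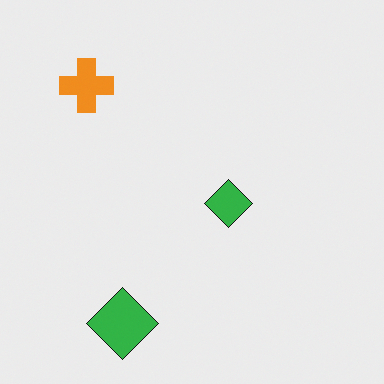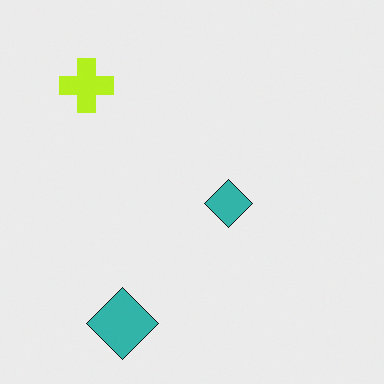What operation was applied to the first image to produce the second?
The second image is the first hue-shifted slightly.

Every shape's color has rotated by the same amount around the hue wheel — a uniform hue shift.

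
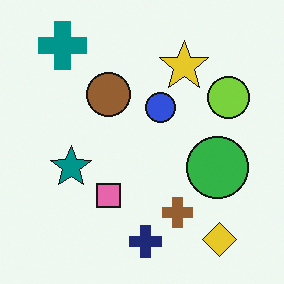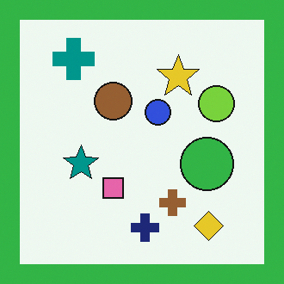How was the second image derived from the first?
This is the original image framed with a green border.

A solid green frame runs around the edge of the second image, with the content slightly shrunk inside it.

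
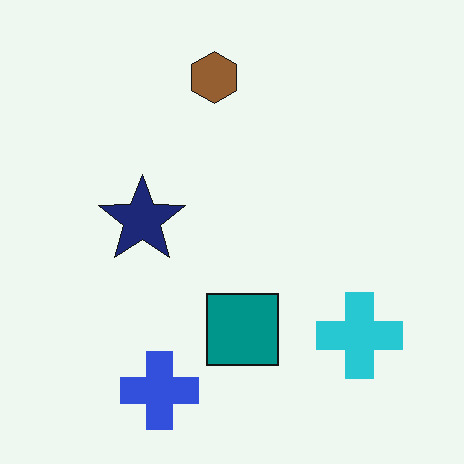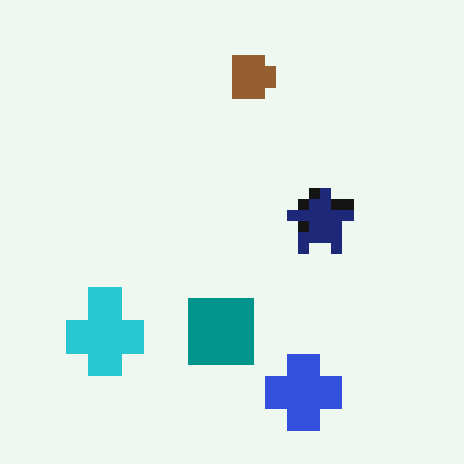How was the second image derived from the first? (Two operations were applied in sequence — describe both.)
The transformation is: flipped horizontally (left ↔ right), then heavily pixelated into large blocks.

The cyan cross is in the bottom-right of the first image and the bottom-left of the second — shapes on opposite sides of the vertical midline have swapped in a mirror flip. Shapes are reduced to large square blocks; fine edges and outlines are lost — a downscale-then-upscale (mosaic) effect.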